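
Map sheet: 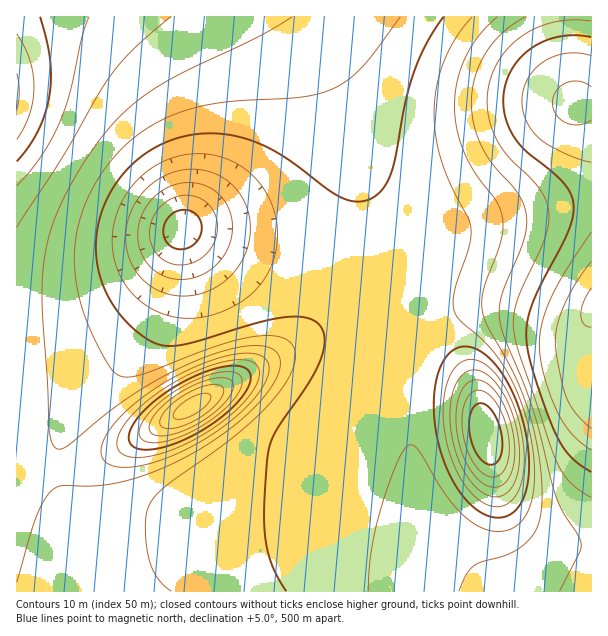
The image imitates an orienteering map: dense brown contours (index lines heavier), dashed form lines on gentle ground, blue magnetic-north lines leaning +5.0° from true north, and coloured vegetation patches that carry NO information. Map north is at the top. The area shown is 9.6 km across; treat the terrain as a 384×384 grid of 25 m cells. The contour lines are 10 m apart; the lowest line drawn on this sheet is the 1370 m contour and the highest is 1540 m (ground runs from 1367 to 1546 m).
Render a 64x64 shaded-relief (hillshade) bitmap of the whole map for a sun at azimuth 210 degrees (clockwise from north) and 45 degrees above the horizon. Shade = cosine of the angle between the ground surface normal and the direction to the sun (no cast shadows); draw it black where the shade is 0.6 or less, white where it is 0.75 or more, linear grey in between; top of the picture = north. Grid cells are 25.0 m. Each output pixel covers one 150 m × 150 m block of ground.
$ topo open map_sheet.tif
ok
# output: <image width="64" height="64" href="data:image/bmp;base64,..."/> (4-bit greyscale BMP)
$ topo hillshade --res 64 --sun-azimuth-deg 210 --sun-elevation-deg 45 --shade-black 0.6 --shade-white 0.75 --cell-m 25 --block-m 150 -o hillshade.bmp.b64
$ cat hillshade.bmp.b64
<image width="64" height="64" href="data:image/bmp;base64,Qk12CAAAAAAAAHYAAAAoAAAAQAAAAEAAAAABAAQAAAAAAAAIAAATCwAAEwsAABAAAAAAAAAAAAAAABEREQAiIiIAMzMzAERERABVVVUAZmZmAHd3dwCIiIgAmZmZAKqqqgC7u7sAzMzMAN3d3QDu7u4A////ALu7u7u7uqqqqqqqqqqqqqqqqqqqu7u7u7u7u7u7u7u7u7u7u7u6qqqqqqqqqqqqqqqqqqq7u7u7u7u7u7u7u7u7u7u7u7uqqqqqqqqqqqqqqqqqu7u7u7u7u7u7u7u7u7u7u7u7u7qqqqqqqqqqqqqqqqu7u7u7u7u7u7u7u7u7u7u7u7u7u6qqqqqqqqqqqqqru7u7u7u7u7vMy7u7u7u7u7u7u7u7uqqqqqqqqqqqu7u7u7u7u7u7zMzMu7uqqru7u7u7u7u7uqqqqqqqq7u7u7u7u7u7u7zN3cy7qqqqu7u7u7u7u7u7u7u7u7u7u7u7u7u7u7u7zN3t3Luqqqq7u7u7u7u7u7u7u7u7u7u7u7u7u7u7u7vN7u7cuqqqqru7u7u7u7u7u7u7u7u7u7u7u7u7u7u7vN7v/tyqmZmZu7u7u7u7u7u7u7u7u7u7u7u7u7u7u7u83v/+26mZmZm7u7u7zMzMu7u7u7u7u7u7u7u7u7u7u83v//7KmIiZmbu7u7vMzd3My7u7u7u7u7u7u7u7u7u7ze///bmIiImZu7u7u8zd3t3cy7u7u7u7u7u7u7u7u7vO///sqHd4iJm7u7u7zN7u/u7cy7u7u7u7u7u7u7u7vN7//9uXZmeIiLu7u7u8ze///+7cy7u7u7u7u7u7u7u83v/+yoZVZ4iIu7u7u7vM3v///+3Mu7u7u7u7u7u7u7ze//25dUVniIi7uqqqq7vN7////t3Lu7u7u7u7u7u7vN7/7KhkNFeIiLuqqqqqqqvN7//+7dy7u7u7u7u7u7u83u7bl1M0V4iIuqqqqqqqmaq83u7t3Mu7u7u7u7u7u7zd7cqGQzRniIiqqqqqqqmYiImrzN3MzLu7u7u7u7u7vM3cuXUyNGeImaqqqqqqqZiHd3iaq7u7u7u7u7u7u7u8zMuoZDI1aImaqqqqqqqqmYdlVWeJmqu7u7u7u7u7u7vMy5dTIkV4maqqqqqqqqqpmHZURFZ4mqq7u7u7u7u7u8u6hlMzRnmaqqqqqqqqqqqZh2VERVZ4mqq7u7u7u7u7u6mGQzRXiZqrqqqqqqqqqpmYdlREVWeJqqu7u7u7u7u7qXZURWiJqquqqqqqqqqqqZmIdlVVZ4iaqqu7u7u7u7qpdlVWeJmqqqqqqqqqqqqqmZmId2ZneJmqq7u7u7u7uqmHZneJmqqqqqqqqqqqqpmZmZmIh3iImaqqu7u7u7u6qYd3iJmqqqqqqqqqqqmZmZmZmZmZmZmZqqq7u7u7u6qpmIiJmqqqqqqqqqqqmZmZmZmZqpmZmaqqqru7u7u7uqqZmZmqqqqqqqqqqqmZmZmZmZqqqqqqqqqqu7u7u7u6qqmZqqqqqqqqqqqqqZmZmJmZmaqqqqqqqru7u7u7u7qqqqqqqqqqqqqqqqqZmZiIiJmZqqqqu7u7u7u7u7u7u6qqqqqqqru7qqqqqpmZiIiIiZmqqru7u7u7u7u7u7u7qqqqqqq7u7uqqqqqmZmIiIiJmaqru7u7u7u7u7u7u7u6qqqqqru7u6qqqqqZmYiIiImaqru7u7u7u7u7u7u7u7uqqqqqu7u7qqqqqqmZiIiImaqru7u7u7u7u7u7u7u7uqqqqqqru7u6qqqqqZmYiImaq7u7u7u7u7u7u7u7u7uqqqqqqqq7u7uqqqqqmZmZmaq7vMu7u7u7u7u7u7u7uqqqqqqqqqu7u7qqqqqpmZqqu8zMzMy7u7u7u7u7u7uqqqqqqqqqqqu7u6qqqqqqqrvM3dzMzMu7u7u7u7u7uqqqqqqqqqqqqru7uqqqqqq7zN3d3dzMzLu7u7u7u7u6qqqqqZmZmqqqu7u7qqqqu7zN3e3d3MzMu7u7u7u7u6qqqqmZmZmZmqq7u7u7u7u7vM3e7t3dzMy7u7u7u7u7qqqqmZmZmZmZqru7u7u7u7vM3d7u3d3MzMu7u7u7u7qqqqmZmZmZmZmqu7u7u7u7u8zd3d3d3MzMy7u7u7u7uqqqqZmZiIiZmZq7u7u7u7u8zM3d3d3czMzLu7u7u7u6qqqZmZiIiImZmru7u7u7u7zMzN3d3czMzLu7u7u7u6qqqpmZmIiIiZmau7u7u7u7u8zMzd3MzMzMu7u7u7u7qqqqmZmYiIiZmZq7u7u7u7u7zMzMzMzMzMy7u7u7u7uqqqqZmZiImZmZqrqqq7u7u7vMzMzMzMzMy7u7u7u7u6qqqpmZmZmZmZqqqqqqu7u7u7zMzMzMzMy7u7u7u7u7qqqqmZmZmZmaqqqqqqqru7u7u8zMzMzMy7u7u7u7u7uqqqqZmZmZmqqqq6qqqqu7u7u7u8zMzMy7u7u7u7u7u6qqqqmZmZqqqru7maqqqru7u7u7u7u7u7u7u7u7u7u7qqqqqqqqqqqru7uZmqqqu7u7u7u7u7u7u7u7u7u7u7u6qqqqqqqqq7u7vJmZqqq7u7u7u7u7u7u7u7u7u7u7u7qqqqqqqqu7u7zMmZmqqru7u7u7u7u7u7u7u7u7u7u7u6qqqqqru7u8zMyZmqqqu7u7u7u7u7u7u7u7u7u7u7u7u6qqu7u7vMzMzZmaqqq7u7u7u7u7u7u7u7u7u7u7u7u7u7u7u7vMzM3dmZqqqru7u7u7u7u7u7u7u7u7u7u7u7u7u7u7vMzM3d2Zqqqru7u7u7u7u7u7u7u7u7u7u7u7u7u7u7vMzM3d3Zqqqqu7u7u7u7u7u7u7u7u7u7u7u7u7u7u7vMzM3d3d"/>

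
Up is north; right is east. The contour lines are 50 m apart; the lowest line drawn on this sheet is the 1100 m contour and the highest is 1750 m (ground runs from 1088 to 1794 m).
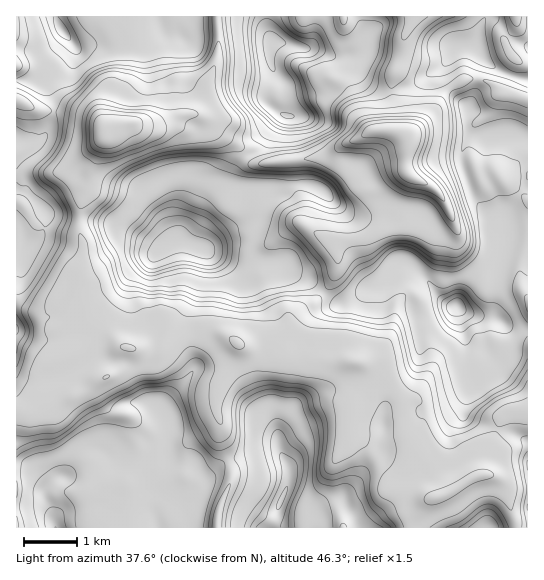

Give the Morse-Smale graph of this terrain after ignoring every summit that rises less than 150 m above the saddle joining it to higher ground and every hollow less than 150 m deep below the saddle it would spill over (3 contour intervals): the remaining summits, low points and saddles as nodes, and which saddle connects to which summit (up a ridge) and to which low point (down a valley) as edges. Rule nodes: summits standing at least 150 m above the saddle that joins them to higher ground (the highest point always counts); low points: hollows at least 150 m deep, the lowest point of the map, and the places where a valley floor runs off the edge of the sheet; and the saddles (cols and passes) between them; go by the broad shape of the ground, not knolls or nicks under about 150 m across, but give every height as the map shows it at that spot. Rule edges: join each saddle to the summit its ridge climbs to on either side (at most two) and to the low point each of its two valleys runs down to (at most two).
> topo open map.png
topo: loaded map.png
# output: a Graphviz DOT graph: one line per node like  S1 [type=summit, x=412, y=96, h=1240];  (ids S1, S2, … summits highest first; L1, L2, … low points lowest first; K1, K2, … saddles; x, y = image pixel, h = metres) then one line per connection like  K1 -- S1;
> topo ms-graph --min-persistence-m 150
graph terrain {
  S1 [type=summit, x=407, y=135, h=1794];
  S2 [type=summit, x=107, y=131, h=1791];
  L1 [type=low, x=167, y=243, h=1088];
  L2 [type=low, x=271, y=42, h=1091];
  L3 [type=low, x=457, y=306, h=1115];
  L4 [type=low, x=281, y=501, h=1143];
  L5 [type=low, x=62, y=31, h=1176];
  L6 [type=low, x=55, y=527, h=1199];
  L7 [type=low, x=486, y=527, h=1352];
  K1 [type=saddle, x=273, y=349, h=1561];
  K2 [type=saddle, x=193, y=331, h=1557];
  K3 [type=saddle, x=403, y=419, h=1556];
  K4 [type=saddle, x=497, y=429, h=1549];
  K5 [type=saddle, x=79, y=219, h=1538];
  K6 [type=saddle, x=391, y=91, h=1498];
  K7 [type=saddle, x=323, y=293, h=1441];
  K8 [type=saddle, x=245, y=158, h=1437];
  K9 [type=saddle, x=229, y=461, h=1406];
  K1 -- S2;
  K1 -- L1;
  K1 -- L4;
  K2 -- S2;
  K2 -- L1;
  K2 -- L6;
  K3 -- S2;
  K3 -- L3;
  K3 -- L4;
  K4 -- S2;
  K4 -- L3;
  K4 -- L7;
  K5 -- S2;
  K5 -- L1;
  K5 -- L5;
  K6 -- S1;
  K6 -- L2;
  K6 -- L3;
  K7 -- S1;
  K7 -- S2;
  K7 -- L1;
  K7 -- L3;
  K8 -- S1;
  K8 -- S2;
  K8 -- L1;
  K8 -- L2;
  K9 -- S2;
  K9 -- L4;
  K9 -- L6;
}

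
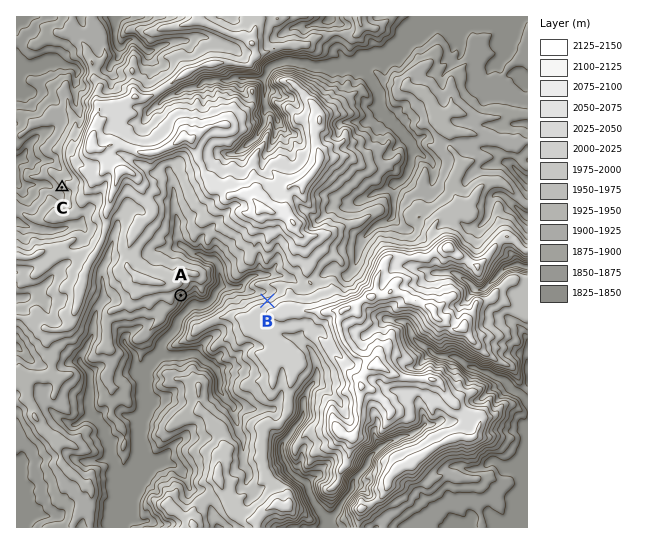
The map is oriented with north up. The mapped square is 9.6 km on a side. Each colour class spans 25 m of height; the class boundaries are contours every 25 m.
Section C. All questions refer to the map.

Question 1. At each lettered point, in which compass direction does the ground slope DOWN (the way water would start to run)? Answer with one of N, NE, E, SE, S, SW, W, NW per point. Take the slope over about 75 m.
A SE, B N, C SW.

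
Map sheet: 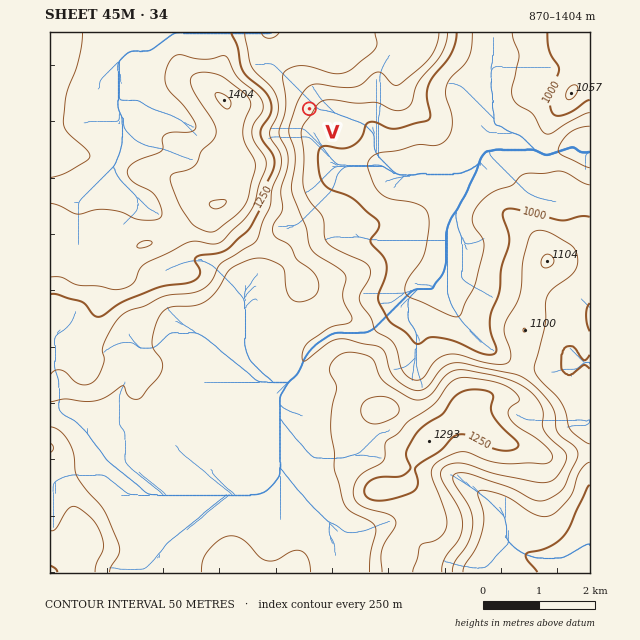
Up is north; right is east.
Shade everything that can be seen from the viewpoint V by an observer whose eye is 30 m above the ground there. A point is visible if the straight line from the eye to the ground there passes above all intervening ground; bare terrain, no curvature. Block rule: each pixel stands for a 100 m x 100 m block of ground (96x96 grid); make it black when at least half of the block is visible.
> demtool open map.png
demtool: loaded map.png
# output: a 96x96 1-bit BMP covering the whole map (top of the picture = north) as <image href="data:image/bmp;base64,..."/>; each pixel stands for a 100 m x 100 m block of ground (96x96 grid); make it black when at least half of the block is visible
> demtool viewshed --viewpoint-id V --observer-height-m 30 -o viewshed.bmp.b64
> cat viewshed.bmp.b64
<image width="96" height="96" href="data:image/bmp;base64,Qk2+BAAAAAAAAD4AAAAoAAAAYAAAAGAAAAABAAEAAAAAAIAEAAATCwAAEwsAAAIAAAAAAAAA////AAAAAAAAAAAAAAAAAAAAAAAAAAAAAAAAAAAAAAAAAAAAAAAAAAAAAAAAAAAAAAAAAAAAAAAAAAAAAAAAAAAAAAAAAAAAAAAAAAAAAAAAAAAAAAAAAAAAAAAAAAAAAAAAAAAAAAAAAAAAAAAAAAAAAAAAAAAAAAAAAAAAAAAAAAAAAAAAAAAAAAAAAAAAAAAAAAAAAAAAAAAAAAAAAAAAAAAAAAAAAAAAAAAAAAAAAAAAAAABgAAAAAAAAAAAAAAB/AAAAAAAAAAAAAAA+AAAAAAAAAAAAAAAYAAAAAAAAAAAAAAAAAAAAAAAAAAAAAAAAAAAAAAAAAAAAAAAAAAAAAAAAAAAAAAAA4AAAAAAAAAAAAAAA8AAAAAAAAAAAAAAAeAAAAAAAAAAAAAAAfgAAAAAAAAAAAAAAfwAAAAAAAAAAAAAAf4AAAAAAAAAAAAAAf8AAAAAAAAAAAAAAf/AAAAAAAAAAAAA8//gAAAAAAAAAAAA///wAAAAAAAAAAAA///8H4AAAAAAAAAAf////wAAAAAAAAAAP////gAAAAAAAAAAP////AAAAAAAAAAAAf//+AAAAAAAAAA/gP//8AAAAAAAAAAf4P//8AAAAAAAAAAf8f//8AAAAAAAAAAP////8AAAAAAAAAAD////8AAAAAAAAAAAGf//8AAAAAAAAAAAAf//8AAAAAAAAAAAAf//+AAAAAAAAAAAAf//+AAAAAAAAAAAAP//+AAAAAAAAAAAAP///AAAAAAAAAAAAH///AAAAAAAAAAAAD///AAAAAAAAAAAAA///AAAAAAAAAAAAA///AAAAAAAAAHAAA///AAAAAAAAB/4AA///gAAAAAAAB//AA///gAAAAAAAB//4A///wAAAAAAAB//+A///4AAAAAAAD//+A///4AAAAAAAP//4Yf//4AAAAAAAP//wcf//4AAAAAAAH//gcf//98AAAAAAD8/gcf///8AAAAAAB+f4e////8AAAAAAB////////8AAAAAAB////////8AAAAAAH////////8AAAAAAP////////8AAAAAAH////////8AAAAAAD////////8AAAAAAD////////gAAAAAAB////////AAAAAAAB////////AAAAAAAD//g/////AAAAAAB//+A/////AAAAAAD//4A/////AAAAAAH//wB////4AAAAAAP//wDjwAfwAAAAAAP//4HBgABwAAAAAAP//8fBgAA4AAAAAAP////BAAA4AAAAAAP////AAAAYAAAAAAA////gAAAMAAAAAAA////AAAAOAAAAAAB////AAAAHAAAAAAB////AAAADAAAAAAB////AAAADgAAAAAA///PAAAABgAAAAAAH/+HAAAAAAAAAAAAD/8HAAAAAAAAAAAAD/4DgAAAAAAAAAAAD/wDgAAAAAAAAAAAB/ABwAAAAAAAAAAAA8AAgAAAAAAAAAAAAAAAAAAAAAAAAAAAAAAAAAAAAAAAAAAAAAAAAAAAAAAAAAAAAAAAAAAAAA="/>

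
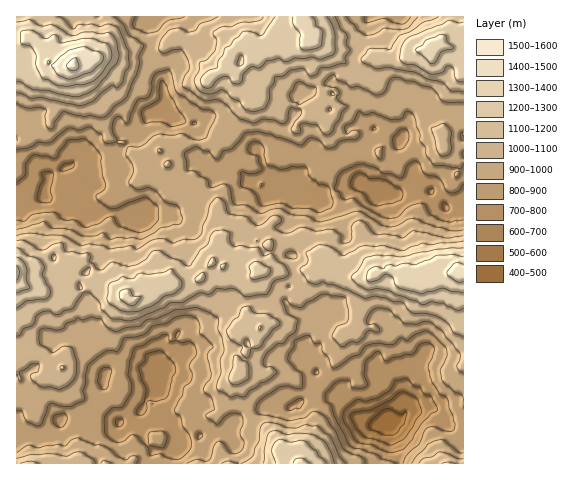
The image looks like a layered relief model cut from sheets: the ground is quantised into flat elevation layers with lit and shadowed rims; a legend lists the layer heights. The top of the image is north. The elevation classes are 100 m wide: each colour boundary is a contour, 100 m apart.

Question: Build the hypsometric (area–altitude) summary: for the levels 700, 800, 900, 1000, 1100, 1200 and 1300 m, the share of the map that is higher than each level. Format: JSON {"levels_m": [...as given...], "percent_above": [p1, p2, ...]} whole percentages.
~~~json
{"levels_m": [700, 800, 900, 1000, 1100, 1200, 1300], "percent_above": [96, 84, 64, 42, 24, 11, 4]}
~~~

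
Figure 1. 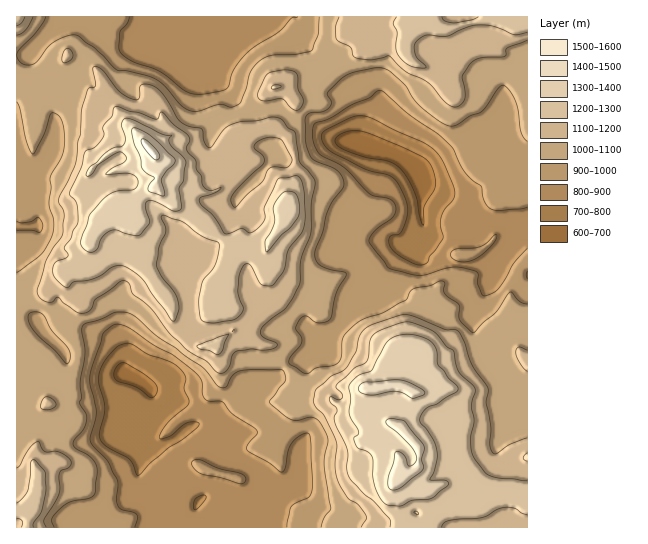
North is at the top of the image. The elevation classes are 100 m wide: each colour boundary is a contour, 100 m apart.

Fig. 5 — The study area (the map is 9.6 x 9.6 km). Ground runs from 640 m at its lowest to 1520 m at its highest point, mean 1050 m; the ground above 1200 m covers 18.8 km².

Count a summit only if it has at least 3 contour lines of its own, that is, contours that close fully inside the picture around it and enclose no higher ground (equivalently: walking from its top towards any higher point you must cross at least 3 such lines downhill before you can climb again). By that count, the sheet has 1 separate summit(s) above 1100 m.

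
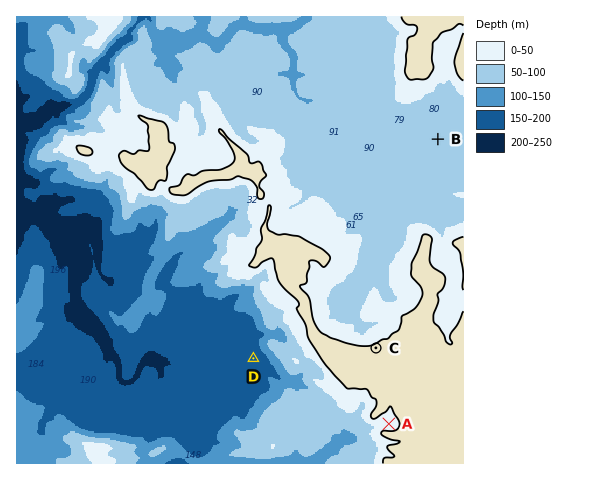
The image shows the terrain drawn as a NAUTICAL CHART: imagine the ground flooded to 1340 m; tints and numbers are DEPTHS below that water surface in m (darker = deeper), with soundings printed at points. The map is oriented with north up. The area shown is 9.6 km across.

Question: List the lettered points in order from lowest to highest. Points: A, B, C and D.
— D B A C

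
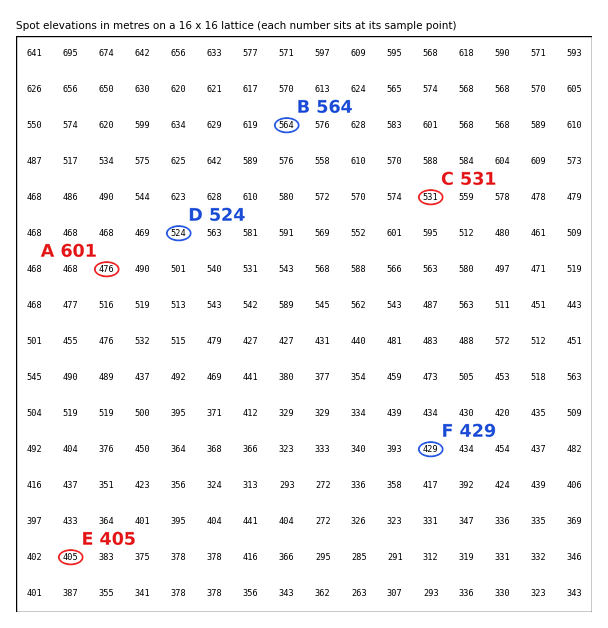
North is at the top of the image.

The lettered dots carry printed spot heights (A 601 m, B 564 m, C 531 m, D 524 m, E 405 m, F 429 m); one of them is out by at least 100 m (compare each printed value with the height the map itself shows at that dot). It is A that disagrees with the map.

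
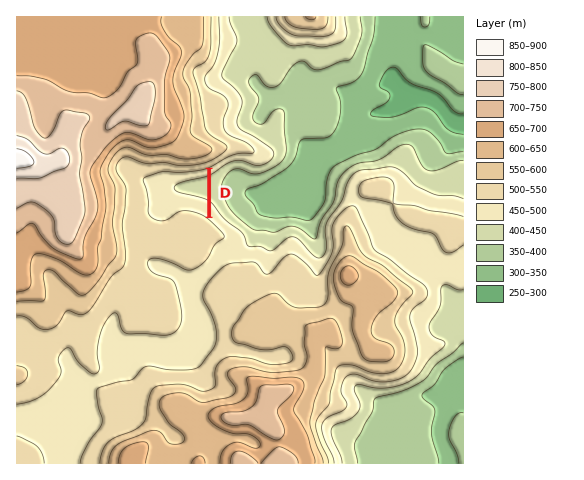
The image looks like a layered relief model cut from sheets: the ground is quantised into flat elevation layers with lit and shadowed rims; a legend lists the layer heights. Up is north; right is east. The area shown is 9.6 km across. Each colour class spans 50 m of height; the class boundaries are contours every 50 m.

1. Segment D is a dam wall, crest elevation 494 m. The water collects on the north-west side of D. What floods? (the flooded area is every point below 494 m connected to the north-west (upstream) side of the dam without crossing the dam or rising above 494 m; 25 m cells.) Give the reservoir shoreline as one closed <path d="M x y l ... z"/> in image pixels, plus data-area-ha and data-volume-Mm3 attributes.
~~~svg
<path d="M207 169l-5 2-16 1-1 2-21-2-14 6-2 2 0 5 3 11 0 15 2 3 4 4 4 1 7-2 6-6 5-3 14 0 11 5 3 3 0-47z" data-area-ha="104" data-volume-Mm3="27.56"/>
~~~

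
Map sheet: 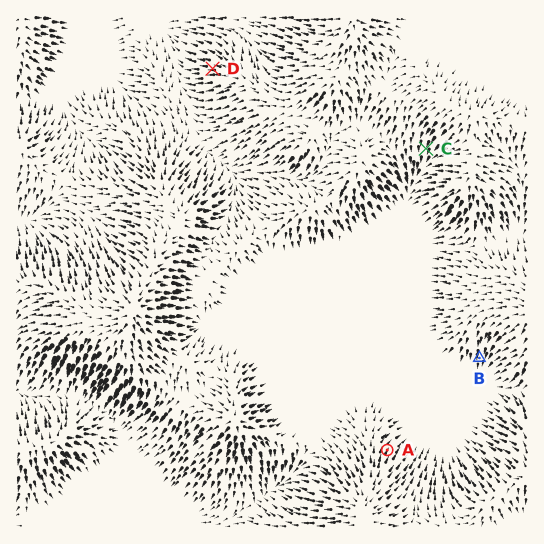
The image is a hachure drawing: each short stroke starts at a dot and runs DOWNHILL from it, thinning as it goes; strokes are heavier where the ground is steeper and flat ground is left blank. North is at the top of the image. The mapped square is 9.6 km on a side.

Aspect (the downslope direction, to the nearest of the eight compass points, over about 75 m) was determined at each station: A NE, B S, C S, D W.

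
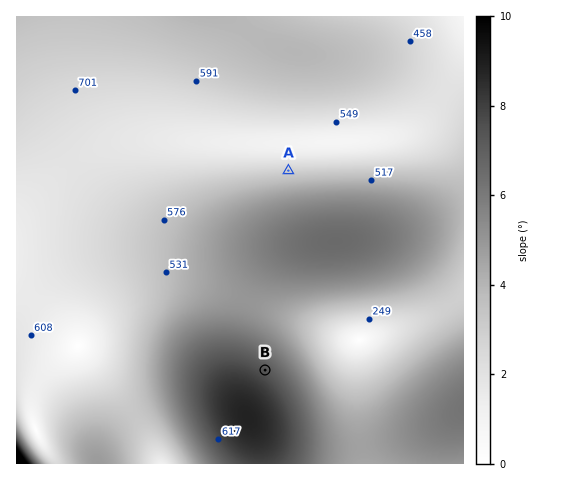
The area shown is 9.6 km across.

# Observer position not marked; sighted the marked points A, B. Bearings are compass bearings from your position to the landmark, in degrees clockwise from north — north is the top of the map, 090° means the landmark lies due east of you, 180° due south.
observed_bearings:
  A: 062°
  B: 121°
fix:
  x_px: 100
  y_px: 271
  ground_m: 600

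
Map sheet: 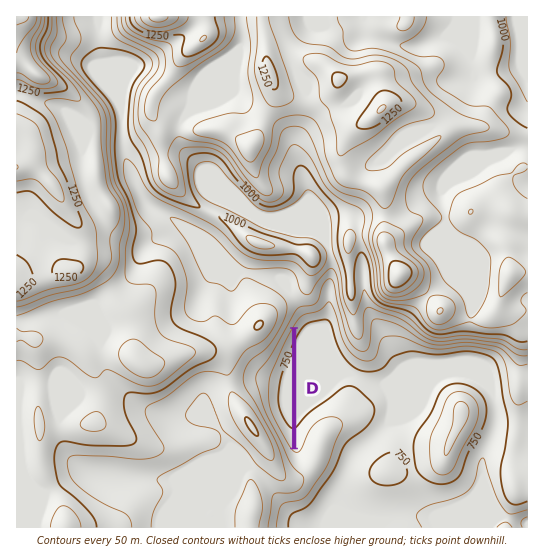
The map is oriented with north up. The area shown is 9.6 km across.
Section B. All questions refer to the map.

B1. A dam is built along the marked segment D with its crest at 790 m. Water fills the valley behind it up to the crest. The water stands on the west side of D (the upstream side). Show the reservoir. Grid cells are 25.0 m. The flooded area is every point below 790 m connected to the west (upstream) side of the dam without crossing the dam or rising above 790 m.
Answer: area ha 55.6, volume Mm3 18.52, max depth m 49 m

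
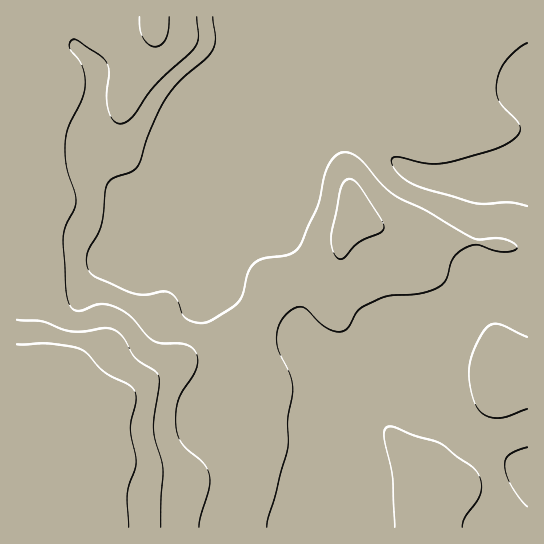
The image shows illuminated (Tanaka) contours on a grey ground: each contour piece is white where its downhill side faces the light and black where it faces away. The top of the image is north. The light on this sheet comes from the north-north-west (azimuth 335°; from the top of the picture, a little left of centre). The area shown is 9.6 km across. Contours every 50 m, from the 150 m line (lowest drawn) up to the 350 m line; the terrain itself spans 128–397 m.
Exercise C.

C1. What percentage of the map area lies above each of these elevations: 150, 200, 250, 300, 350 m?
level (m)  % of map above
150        97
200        49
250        24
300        11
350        8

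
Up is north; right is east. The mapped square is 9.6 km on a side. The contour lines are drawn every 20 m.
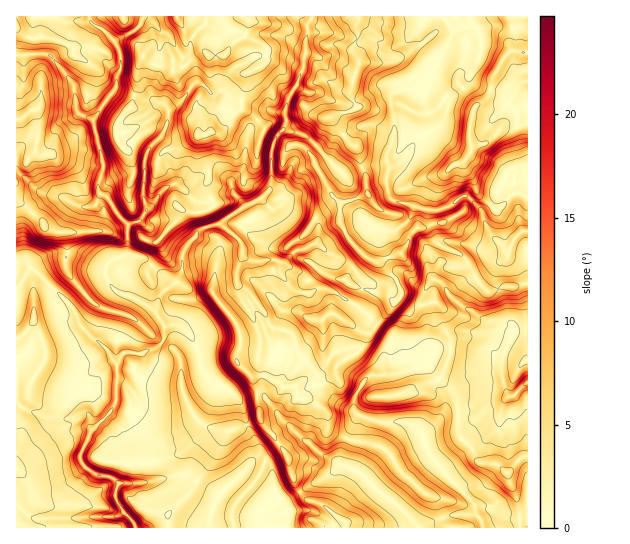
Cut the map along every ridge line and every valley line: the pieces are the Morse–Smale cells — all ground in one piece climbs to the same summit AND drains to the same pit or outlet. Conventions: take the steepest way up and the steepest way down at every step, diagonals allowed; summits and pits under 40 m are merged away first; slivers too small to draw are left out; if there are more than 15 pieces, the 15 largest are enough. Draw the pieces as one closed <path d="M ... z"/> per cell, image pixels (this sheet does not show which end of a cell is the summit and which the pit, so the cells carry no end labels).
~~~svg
<path d="M311 16l-168 0-2 7-8 9-18 10 4 7 2 13-5 17 0 8-23 32 10 40-4 32 9 7 9 16 11 11-1 28-9 6-7 1-6 9-24-14-12-3-19 1-11 6-9 9-3-4-11-1 1 25 13-19 5 2 33 31 7 9 5 14 29 28 8 12-1 37-9 15-16 14-10 20-1 8 3 6 8 7 20 5 8 6-3 6 0 10 7 12 10 11 2 6 210-1-2-7-8-4-12-11-16-5-10-11-12-36-25-34-3-30-6-12 15-1 17 11 11 0 7-4 8 2 10 0 17-12 0-7 3-3 21-13 4-7 1-9 5-1 6-7-6-10-15-11 4-4 4-12 0-8-7-10-9-8-12-6-20-14 4-5 0-13-3-4-33-14-12 2-10-11 10-11 1-38 5-14 8-9 2-23 10-18 7-19 1-25 3-7-1-8z"/><path d="M443 16l-131 1-5 9 1 8-3 7-1 25-7 19-10 18-2 23-8 9-5 14-1 38-10 11 10 11 12-2 33 14 3 4 0 13-4 5 20 14 12 6 9 8 7 10 0 8-4 12-4 4 12 8 10 12 24-30-5-16-19-17 24-9 10-19 6-6 8 0 6-4 12-1 14-7 8-7 6-10-4-3-4 0-14 11-18 4-37-10-5-4-2-10 1-17 13-7 6-6 8-15 14-11 0-12-6-28-4-4 14-17 20-39z"/><path d="M437 303l-8 0-6 3 4 11 0 24 6 9-2 11-8 6-25 6 1-14-7-13 0-9-15-12-7 8-5 1-1 9-4 7-21 13-3 3 0 7-17 12-10 0-8-2-7 4-11 0-17-11-15 1 6 12 3 30 25 34 12 36 10 11 16 5 12 11 8 4 3 8 137-1-2-6-5-7-1-9-26-26-18-22-7-15 0-8 17-15 5-3 11-1-1-17-15-17 0-6 10-22 0-12-10-16 0-15z"/><path d="M33 269l-5 2-5 11-7 7 0 238 118 1-1-6-10-11-7-12 0-10 3-6-8-6-20-5-8-7-3-6 1-8 10-20 16-14 9-15 1-37-8-12-29-28-5-14-7-9z"/><path d="M527 16l-57 0 0 9-11 3-7 5-19 37-14 17 4 4 6 28 0 12-14 11-8 15-6 6-13 7-1 17 2 10 5 4 11 2 18 6 15 2 13-6 12-9 7 3 7-8 14 14 5-6 1-8 10-18 7-6 14-2z"/><path d="M42 53l-26 2 0 207 11 2 3 4 9-9 11-6 19-1 12 3 24 14 6-9 7-1 9-6 1-28-11-11-9-16-9-7 4-32-10-38-16-10-5-29-21-26z"/><path d="M475 277l-8 4-7 8-5 12-7-7-3-7-8-7-4 0-5 5-7 13 2 7 6-2 8 0 3 3 0 15 11 20 0 12-10 22 0 6 15 17 1 17 13 2 5 0 11-6 13-4 8-10 7-1 14-14 0-97-26 2-13 5z"/><path d="M89 16l-72 0-1 38 7 2 19-3 9 3 22 29 4 26 16 9 23-33 0-8 5-17-5-19-11-12-12-6-4-4z"/><path d="M457 416l-11 0-5 3-17 15 0 8 4 11 21 26 26 26 1 9 5 7 2 7 44 0 1-71-6 0-13 15-6-1-6-7-19-3-6-12-13-15 0-15z"/><path d="M423 228l-6 0-6 6-10 19-24 9 19 17 5 12-1 7 10 7 9 2 4-2-2-7 4-9 8-9 6 1 16 20 5-12 16-12-9-16-8-8-21-9z"/><path d="M527 383l-13 13-7 1-10 11-11 3-11 6-18 0 2 17 13 15 6 12 19 3 6 7 6 1 13-15 6-2z"/><path d="M521 193l-10 2-14 16-6-6-8 8 0 5 6 15 19 20 0 4-3 3-8 3-21 15 13 14 13-5 15 0 11-4 0-85z"/><path d="M471 200l-14 16-14 7-12 1-7 5 14 15 21 9 8 8 10 16 20-14 8-3 3-3 0-4-19-20-8-23z"/><path d="M401 299l-24 24 1 4 14 10 0 9 7 13-1 14 28-8 7-10 0-5-6-9 0-24-3-10-2-2-9 2z"/><path d="M527 165l-13 2-7 6-15 32 3 6 7-4 12-14 7 0 7 4z"/>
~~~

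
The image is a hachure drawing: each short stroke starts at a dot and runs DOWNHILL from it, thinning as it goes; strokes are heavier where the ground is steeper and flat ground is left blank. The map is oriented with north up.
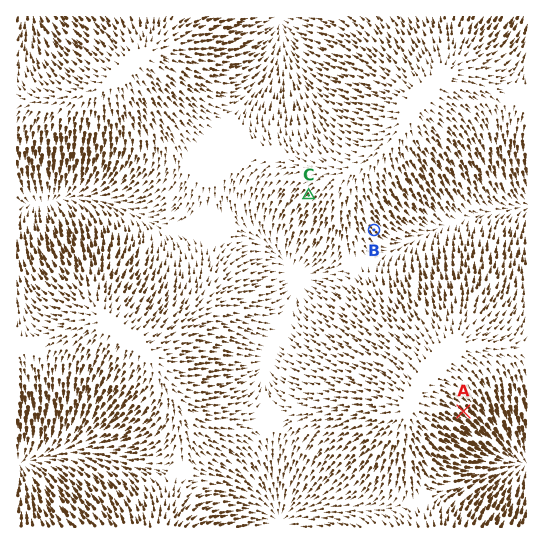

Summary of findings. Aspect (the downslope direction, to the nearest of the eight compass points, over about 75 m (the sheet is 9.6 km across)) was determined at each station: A SE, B SE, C SW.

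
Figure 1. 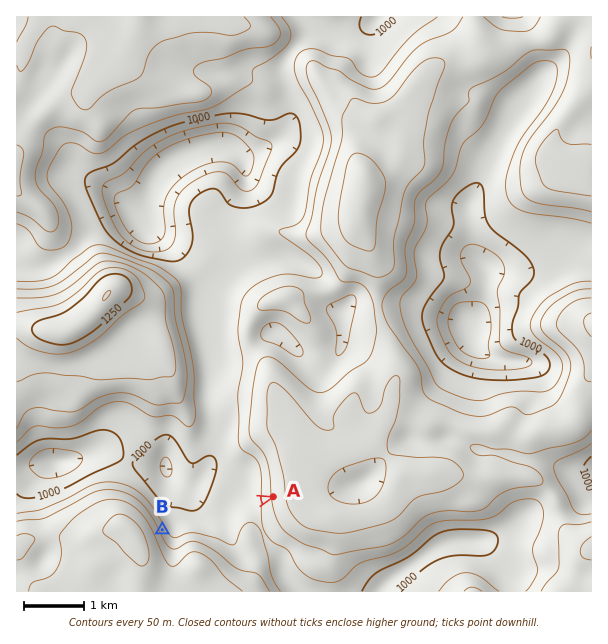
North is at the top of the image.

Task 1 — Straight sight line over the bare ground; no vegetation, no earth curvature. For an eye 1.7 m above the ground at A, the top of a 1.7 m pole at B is in view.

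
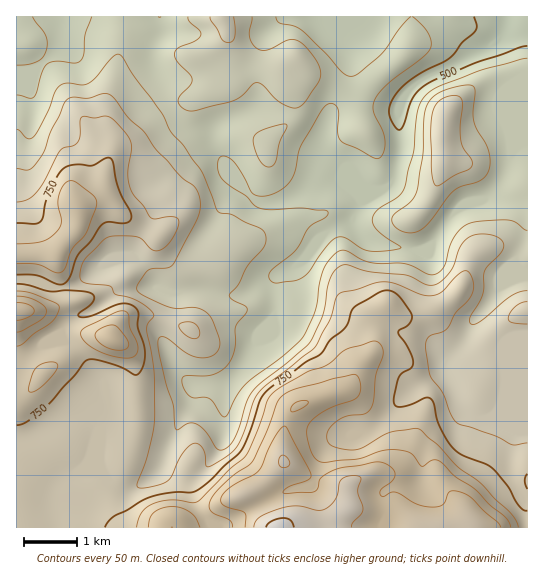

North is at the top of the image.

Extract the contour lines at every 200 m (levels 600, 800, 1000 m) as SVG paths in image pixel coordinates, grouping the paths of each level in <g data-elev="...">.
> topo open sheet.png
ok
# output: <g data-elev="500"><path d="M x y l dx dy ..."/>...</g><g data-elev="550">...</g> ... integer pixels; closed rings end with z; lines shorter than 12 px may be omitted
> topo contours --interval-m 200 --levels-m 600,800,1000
<g data-elev="600"><path d="M407 233l8-1 8-3 8-9 22-29 8-4 19-6 5-4 3-6 2-9-1-11-3-8-10-14-3-10 2-28-2-5-11 0-19 5-10 6-6 8-3 13-1 37-6 36-5 10-18 13-2 5 4 8z"/><path d="M527 230l-12-8-8-2-28 1-12 3-8 6-6 9-10 29-5 5-5 2-6-1-21-10-35-1-9-3-16-9-8 1-9 9-6 9-4 15-4 25-12 27-19 18-38 29-10 13-9 18-4 2-13-18-5-2-11 1-5-3-6-8-1-8 1-2 3-1 20 0 9-2 10-6 5-7 5-14 1-21 11-16-2-4-12-6-4-5 9-10 10-20 16-19 2-8-2-7-31-16-12-2-3-2-17-41-18-25-12-12-9-20-43-59-6 3-16 20-8 6-7 2-16-2-7 3-4 7-6 16-8 17-8 12-6 0-10-9"/><path d="M265 166l6 1 4-5 5-20 7-15-1-3-7 1-16 5-6 3-3 4-1 6 4 11 4 8z"/><path d="M188 17l2 5 9 8 2 4-4 6-18 7-4 6 2 8 13 13 2 5-1 6-12 13 0 5 3 4 5 4 6 0 38-10 10-4 12-13 4-1 6 3 12 12 7 6 11 4 6-1 7-6 13-20 2-8-3-10-12-16-11-7-8 0-20 10-5 0-5-2-5-5-2-6 2-20"/></g><g data-elev="800"><path d="M518 527l-2-6-5-7-17-16-12-13-24-18-20-22-19-16-5-1-24 4-27 15-8 3-16-2-10-5-2-5 0-5 7-10 12-7 20-3 6-7 4-31 7-22-2-8-7-4-28 8-19 16-20 7-32 19-8 10-10 30-9 20-4 7-15 12-31 31-5 2-23-3-17 4-6 3-5 6-5 14"/><path d="M29 391l2 1 4-1 11-8 10-13 2-4-1-3-10-1-10 5-5 10z"/><path d="M124 358l10-2 3-2 1-5-1-7-7-15-1-12-3-3-4-1-7 1-33 18-1 4 1 4 9 9 15 7z"/><path d="M17 346l5-2 12-10 18-12 5-7 2-8-3-4-21-9-18-3"/><path d="M17 264l20 0 18 8 8-1 3-5 6-17 11-12 4-6 9-24 1-5-2-4-19-16-5-1-4 1-5 5-4 11 0 8 3 15-3 9-7 7-8 4-26 3"/></g><g data-elev="1000"><path d="M294 527l-3-6-8-3-12 3-5 6"/></g>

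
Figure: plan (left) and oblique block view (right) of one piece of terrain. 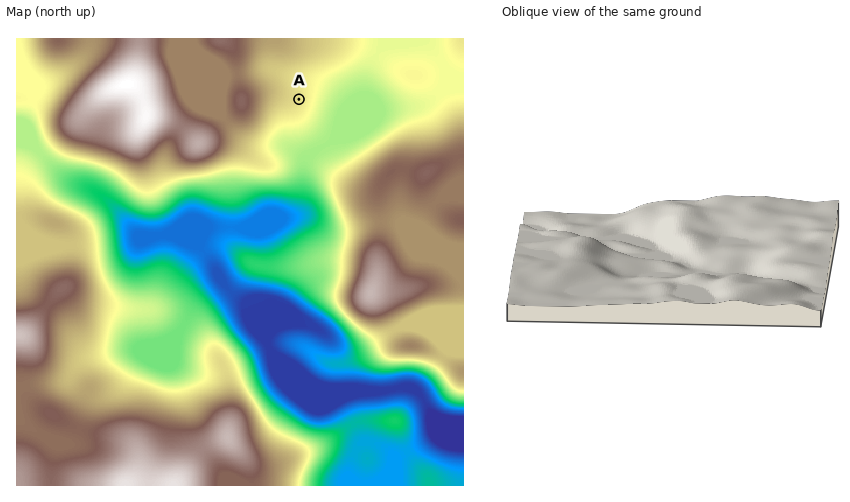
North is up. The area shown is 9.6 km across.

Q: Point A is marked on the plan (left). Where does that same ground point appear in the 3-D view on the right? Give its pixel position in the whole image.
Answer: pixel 625 292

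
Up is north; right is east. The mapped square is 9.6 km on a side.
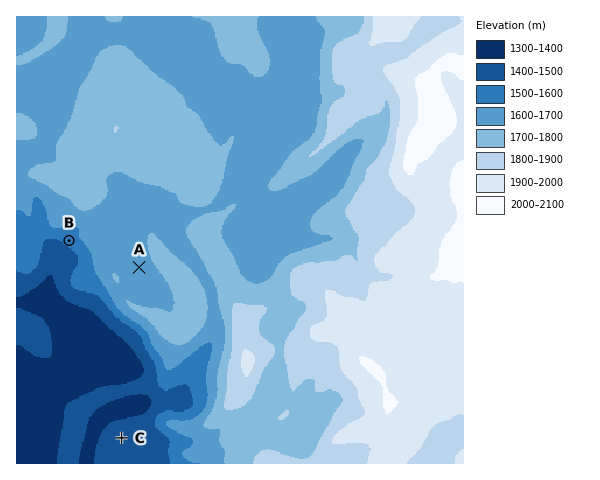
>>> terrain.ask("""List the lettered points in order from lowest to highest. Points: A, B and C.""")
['C', 'B', 'A']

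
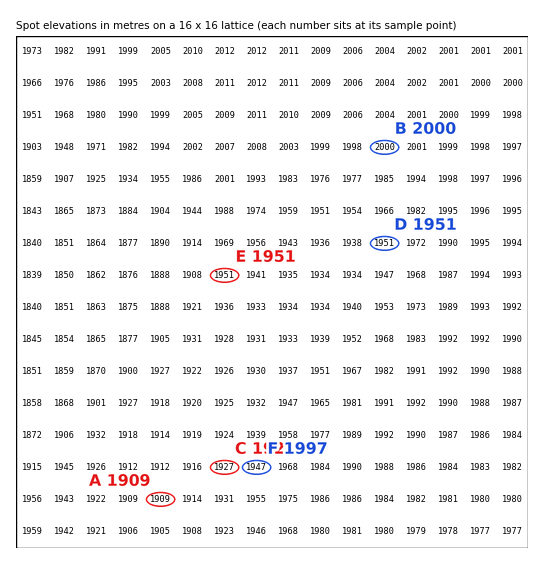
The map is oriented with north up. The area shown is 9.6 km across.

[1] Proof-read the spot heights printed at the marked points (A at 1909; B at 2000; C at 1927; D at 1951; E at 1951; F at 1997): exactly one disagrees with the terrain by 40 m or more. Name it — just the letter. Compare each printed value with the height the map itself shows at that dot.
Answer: F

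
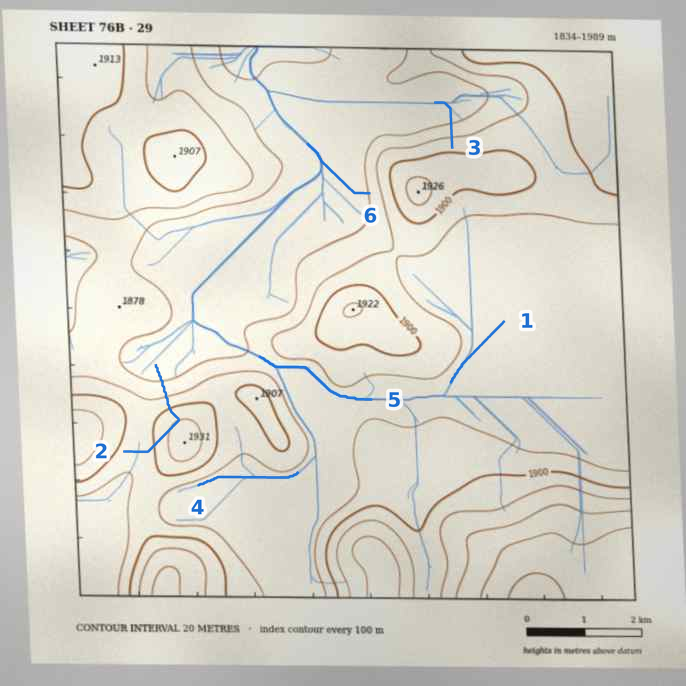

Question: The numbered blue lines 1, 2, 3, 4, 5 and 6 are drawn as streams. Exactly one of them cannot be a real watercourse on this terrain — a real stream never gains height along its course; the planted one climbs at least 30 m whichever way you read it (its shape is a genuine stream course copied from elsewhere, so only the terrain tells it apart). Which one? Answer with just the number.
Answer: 2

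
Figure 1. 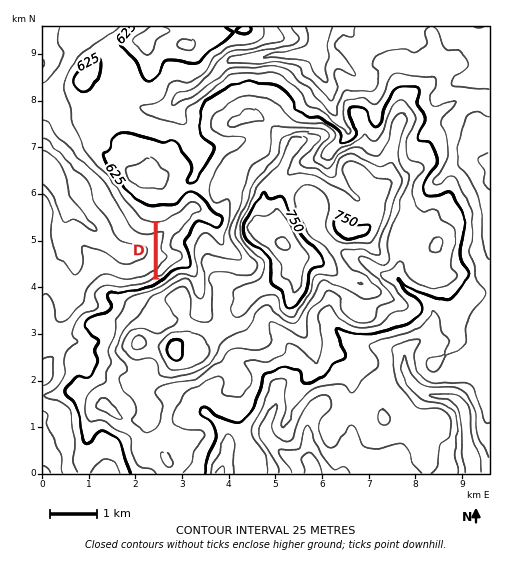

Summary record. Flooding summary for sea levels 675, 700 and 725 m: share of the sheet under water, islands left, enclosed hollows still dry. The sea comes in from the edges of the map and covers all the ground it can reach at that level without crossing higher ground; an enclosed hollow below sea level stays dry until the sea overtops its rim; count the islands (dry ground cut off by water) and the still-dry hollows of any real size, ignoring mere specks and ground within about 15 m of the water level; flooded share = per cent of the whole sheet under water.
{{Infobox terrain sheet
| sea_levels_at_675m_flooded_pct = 80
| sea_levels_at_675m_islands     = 1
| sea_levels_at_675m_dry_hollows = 0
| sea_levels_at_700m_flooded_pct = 87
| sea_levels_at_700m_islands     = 1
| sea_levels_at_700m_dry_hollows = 0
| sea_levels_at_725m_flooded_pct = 93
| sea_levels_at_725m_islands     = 2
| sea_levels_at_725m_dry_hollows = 0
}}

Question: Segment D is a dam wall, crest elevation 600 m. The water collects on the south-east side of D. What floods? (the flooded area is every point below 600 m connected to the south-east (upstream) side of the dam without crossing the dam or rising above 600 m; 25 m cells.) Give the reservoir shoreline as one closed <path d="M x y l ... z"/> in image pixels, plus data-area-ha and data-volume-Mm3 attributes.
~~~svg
<path d="M195 202l-7 1-14 12-16 8 0 54 12-11 12-7 0-4-12-10 0-4 3-4 10-10 6-9 5-5 5-1 3-3-7-7z" data-area-ha="59" data-volume-Mm3="8.31"/>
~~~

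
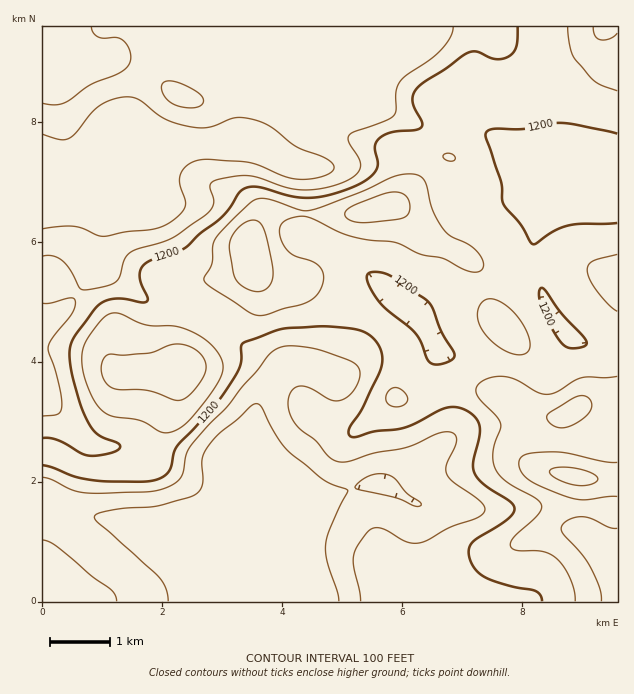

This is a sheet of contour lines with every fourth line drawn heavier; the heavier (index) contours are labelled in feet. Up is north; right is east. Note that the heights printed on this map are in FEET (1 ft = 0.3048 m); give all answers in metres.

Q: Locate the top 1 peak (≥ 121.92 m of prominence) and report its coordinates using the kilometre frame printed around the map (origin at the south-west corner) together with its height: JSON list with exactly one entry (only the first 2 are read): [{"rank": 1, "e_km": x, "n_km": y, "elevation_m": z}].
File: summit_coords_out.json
[{"rank": 1, "e_km": 8.89, "n_km": 2.09, "elevation_m": 466}]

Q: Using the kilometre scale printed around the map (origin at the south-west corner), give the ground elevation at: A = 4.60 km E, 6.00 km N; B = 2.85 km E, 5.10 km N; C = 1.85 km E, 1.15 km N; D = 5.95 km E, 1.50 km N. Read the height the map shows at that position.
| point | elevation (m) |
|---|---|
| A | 380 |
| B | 390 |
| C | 295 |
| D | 315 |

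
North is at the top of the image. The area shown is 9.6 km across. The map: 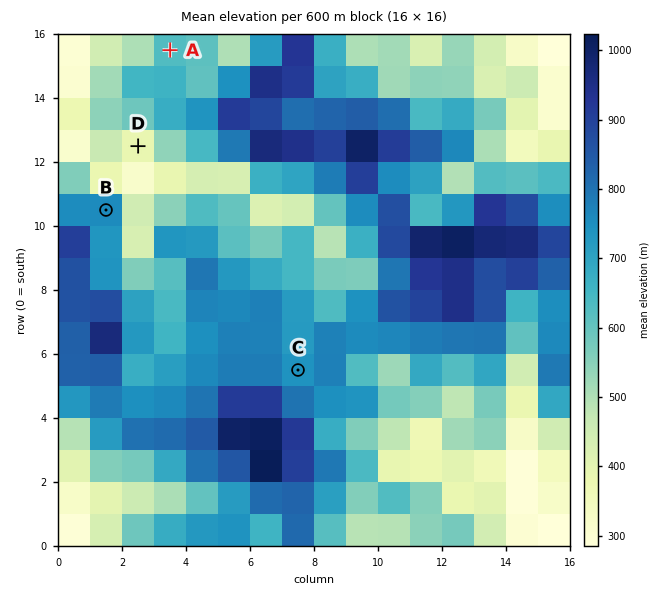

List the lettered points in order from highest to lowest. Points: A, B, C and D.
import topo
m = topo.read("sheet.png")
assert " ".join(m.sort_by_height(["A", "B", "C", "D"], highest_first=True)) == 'B C A D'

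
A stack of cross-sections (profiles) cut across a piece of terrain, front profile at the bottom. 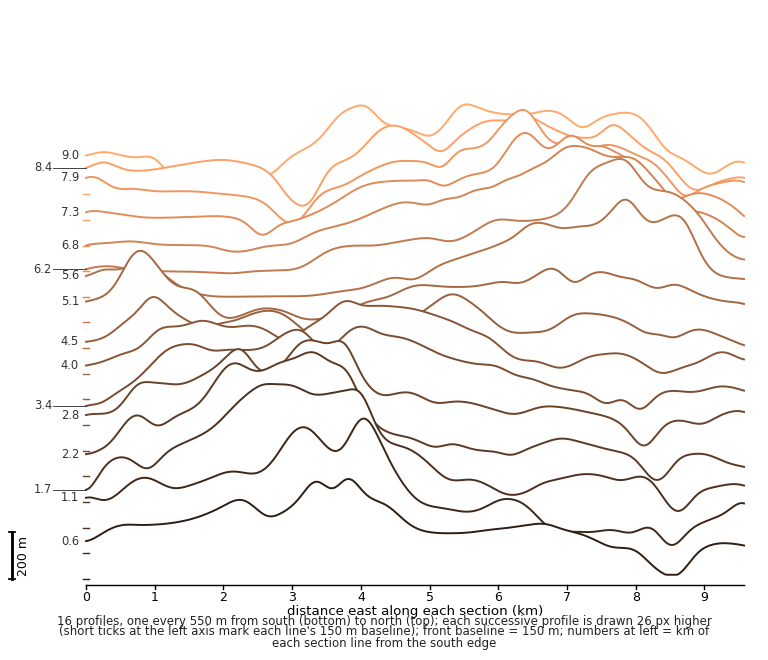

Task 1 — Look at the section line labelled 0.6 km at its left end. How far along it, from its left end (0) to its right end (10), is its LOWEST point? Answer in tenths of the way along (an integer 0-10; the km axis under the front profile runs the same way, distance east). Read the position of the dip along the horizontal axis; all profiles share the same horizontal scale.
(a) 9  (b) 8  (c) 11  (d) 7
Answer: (a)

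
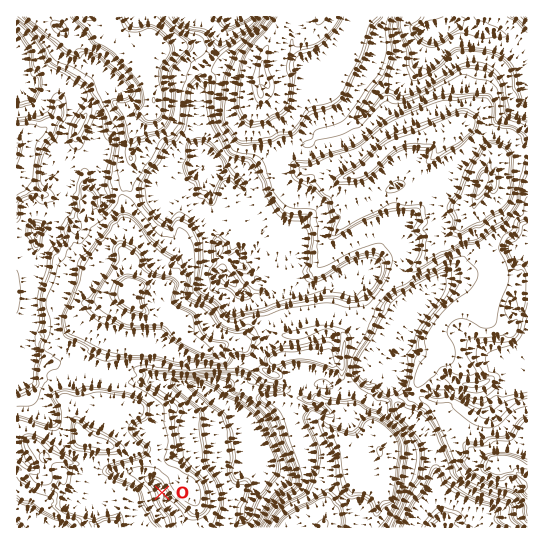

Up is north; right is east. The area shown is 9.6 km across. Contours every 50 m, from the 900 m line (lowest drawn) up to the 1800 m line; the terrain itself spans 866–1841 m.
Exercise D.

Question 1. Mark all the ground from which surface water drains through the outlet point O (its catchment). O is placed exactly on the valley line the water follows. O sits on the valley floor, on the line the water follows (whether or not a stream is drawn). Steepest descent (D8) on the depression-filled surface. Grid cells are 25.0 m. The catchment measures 2.886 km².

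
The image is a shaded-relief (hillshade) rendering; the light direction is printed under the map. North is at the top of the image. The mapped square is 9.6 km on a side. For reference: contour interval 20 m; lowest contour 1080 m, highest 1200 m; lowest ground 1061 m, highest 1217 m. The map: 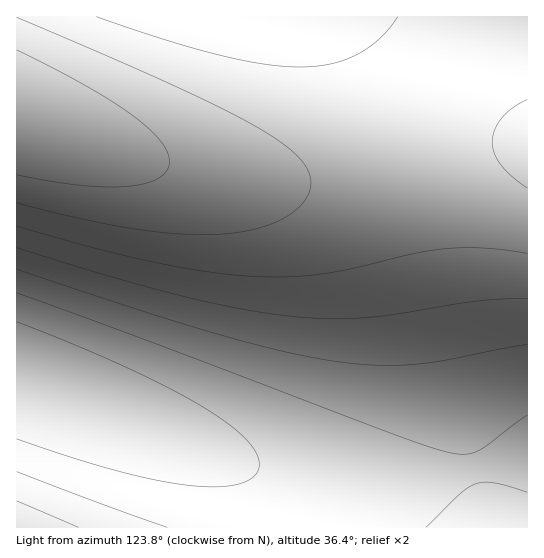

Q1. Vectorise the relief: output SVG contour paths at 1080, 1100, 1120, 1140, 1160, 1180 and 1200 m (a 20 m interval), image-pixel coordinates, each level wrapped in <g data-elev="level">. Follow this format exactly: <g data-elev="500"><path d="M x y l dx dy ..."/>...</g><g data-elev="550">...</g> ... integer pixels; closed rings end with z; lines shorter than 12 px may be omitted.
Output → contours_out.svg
<g data-elev="1080"><path d="M17 50l67 35 48 30 17 14 11 12 7 10 2 11-3 9-7 7-13 5-19 3-21 1-27-2-62-10"/></g><g data-elev="1100"><path d="M527 188l-15-11-11-12-6-11-3-12 3-12 7-12 11-11 14-7"/><path d="M17 17l152 66 84 42 26 16 18 14 11 15 3 13-2 10-5 9-8 8-12 8-27 11-36 5-40 0-47-5-55-11-62-15"/></g><g data-elev="1120"><path d="M527 253l-42-5-38 0-32 5-61 15-29 6-35 3-36-1-47-4-54-10-62-15-74-21"/><path d="M96 17l69 23 54 15 44 9 36 3 31-3 27-9 12-8 11-9 18-21"/></g><g data-elev="1140"><path d="M527 299l-50 2-80 13-32 4-35 1-37-3-52-7-60-13-72-20-92-28"/></g><g data-elev="1160"><path d="M17 501l61 26"/><path d="M527 344l-82 16-31 4-39 1-41-4-53-10-64-17-80-25-120-40"/></g><g data-elev="1180"><path d="M426 527l33-33 16-10 8-2 11 1 33 9"/><path d="M17 472l150 55"/><path d="M527 415l-49 36-13 3-18-2-52-17-237-90-141-52"/></g><g data-elev="1200"><path d="M17 439l97 31 40 10 35 5 29 2 21-3 15-7 4-6 1-5 0-7-3-6-11-15-19-16-27-17-34-19-45-21-103-43"/></g>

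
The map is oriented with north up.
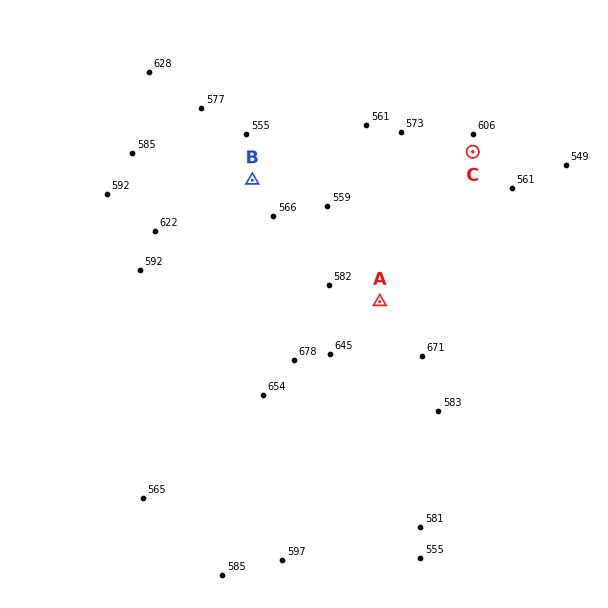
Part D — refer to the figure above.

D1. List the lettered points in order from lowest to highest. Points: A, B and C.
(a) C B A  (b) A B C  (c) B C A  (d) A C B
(c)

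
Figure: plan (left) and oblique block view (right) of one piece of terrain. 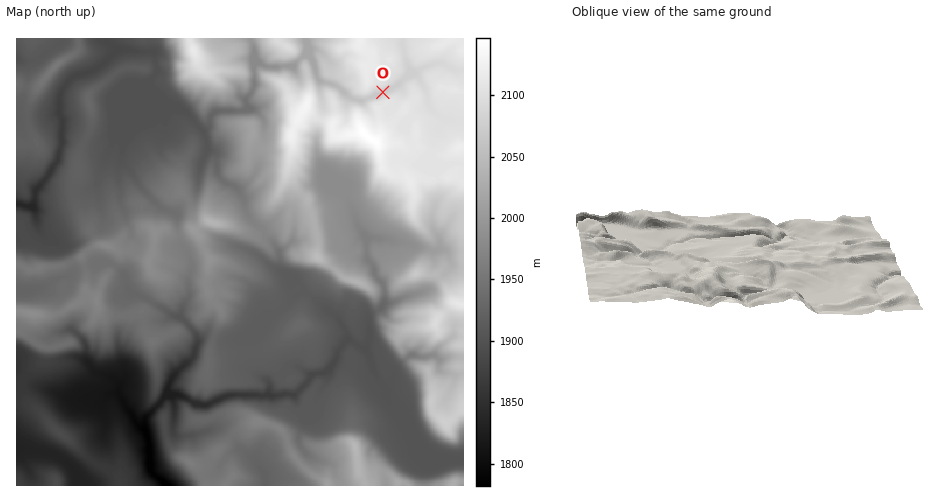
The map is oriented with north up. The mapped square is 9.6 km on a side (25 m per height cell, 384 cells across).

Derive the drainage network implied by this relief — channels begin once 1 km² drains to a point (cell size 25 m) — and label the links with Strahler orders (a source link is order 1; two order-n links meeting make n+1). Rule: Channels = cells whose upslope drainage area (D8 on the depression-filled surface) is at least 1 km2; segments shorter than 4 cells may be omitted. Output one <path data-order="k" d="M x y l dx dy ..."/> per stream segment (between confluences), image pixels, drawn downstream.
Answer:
<path data-order="1" d="M257 462l8 14 0 9"/><path data-order="1" d="M299 442l0-7 5-8 0-5 8-10 3-7 0-4 12-21 0-9-1 0"/><path data-order="1" d="M414 441l-3-9-5-7 0-3-4-3-11-12-5-10 0-4-2-7"/><path data-order="3" d="M147 432l1 9 3 5 1 25 5 6 7 5 0 3"/><path data-order="1" d="M173 432l0-10 1-1 0-20-1-3-8-1"/><path data-order="1" d="M90 399l6 4 7 0 8-10 7 0 1 1"/><path data-order="3" d="M165 397l-20 21 0 9 2 5"/><path data-order="2" d="M119 394l4 7 1 0 1 5 7 8 4 8 5 6 3 0 3 4"/><path data-order="2" d="M119 386l0 8"/><path data-order="2" d="M384 386l-5-4-2-6-3-5-6-19-6-5"/><path data-order="1" d="M124 380l-5 6"/><path data-order="3" d="M326 371l-5 2-7 0-5 5-2 5-12 11-15 0-1 2-47-2-1 2-4 0-19 9-13 0-5-5-9-4-15 0"/><path data-order="1" d="M434 355l-7 1-1 1-7 0-1-1-8 0-3 1-12 13 0 3-3 7-4 7-4-1"/><path data-order="3" d="M362 347l-5-2-7-5-6 3"/><path data-order="3" d="M344 343l-5 7-2 6-3 7-8 8"/><path data-order="1" d="M76 333l9 10 0 4 2 1 0 13 3 3 2 6 4 3 6 0 10 5 7 7 0 1"/><path data-order="2" d="M183 320l13 14 1 3 0 7-2 5-1 7-21 20-5 9 0 8-2 3"/><path data-order="1" d="M266 314l7 0 10-5 11-13 5-2 3-1 6 1"/><path data-order="2" d="M308 294l11 9 11 9 11 10 6 11 0 5-3 3 0 2"/><path data-order="1" d="M36 289l-3 0-6 3-2-1-8 0 0-2"/><path data-order="1" d="M189 289l0 7-4 6-4 10 0 4 2 4"/><path data-order="1" d="M129 288l8 8 13 4 3 3 12 6 4 5 5 2 4 0 2 3 3 1"/><path data-order="2" d="M281 271l3 0 13 13 3 0 4 3 0 4 4 3"/><path data-order="1" d="M263 259l9 8 9 4"/><path data-order="1" d="M279 254l0 14 2 3"/><path data-order="2" d="M367 240l0 17 9 14 0 6 8 9 1 14-4 8-3 2-6 3-3 3 0 25-2 6-5 0"/><path data-order="1" d="M439 238l0 11-2 2-5 0-4-2-11-2-11-4-10 0-7-4-20-1-2 2"/><path data-order="1" d="M39 230l-1-8-2-1-1-12-3 0-4-2-2 0"/><path data-order="3" d="M26 207l-5-3-4 0"/><path data-order="1" d="M242 196l-3-5-5-5-10-4-6-6-1-2 0-9-1-2 0-9-3-3-5 0-1-11-5-10"/><path data-order="2" d="M344 195l3 2 7 14 2 7 0 4 4 7 3 3 0 3 4 3 0 2"/><path data-order="1" d="M343 188l0 5 1 2"/><path data-order="1" d="M138 183l-7-11-9-10 0-6"/><path data-order="1" d="M98 177l5-14 2-3 0-2 6-10 1-9 40-40"/><path data-order="2" d="M122 156l1-9 2-2 1-4 26-27 0-15"/><path data-order="1" d="M431 152l2-5 0-6 5-7 0-4 7-7 0-4-10-6-5-6-3-5 0-9-4-9-3-2 0-3-4-4-9 0"/><path data-order="2" d="M202 130l-14-16 0-1-1 0-9-9-4 0-7-4-15-14"/><path data-order="2" d="M242 111l-25 0-7 6-1 2 0 6-5 5-2 0"/><path data-order="1" d="M251 110l-1 1-8 0"/><path data-order="2" d="M152 99l0-13"/><path data-order="3" d="M152 86l0-5 5-10-2-15-1-3-2-2-33-1-3 1-12 12-9 7-22 7-7 7-6 12 0 18 2 4 0 27-3 8 0 6-7 9 0 2-5 7-9 11-3 5-1 11-7 1-1 2"/><path data-order="2" d="M407 75l-8 8 0 1-2 0-4 4-11 5-7 2-7 4-10 1-7-2-15-13-7-2-3 0-1-1-4 0-5-6 0-7-1-4-8-8-6 0-9 10-26 0-3-3-6 0-2 3"/><path data-order="2" d="M255 67l0 18-3 6-7 9 1 2 0 4-4 5"/>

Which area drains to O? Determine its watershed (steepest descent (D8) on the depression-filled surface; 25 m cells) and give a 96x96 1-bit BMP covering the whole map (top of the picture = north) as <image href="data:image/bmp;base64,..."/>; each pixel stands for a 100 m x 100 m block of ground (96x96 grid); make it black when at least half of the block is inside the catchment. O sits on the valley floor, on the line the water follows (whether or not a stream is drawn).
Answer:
<image width="96" height="96" href="data:image/bmp;base64,Qk2+BAAAAAAAAD4AAAAoAAAAYAAAAGAAAAABAAEAAAAAAIAEAAATCwAAEwsAAAIAAAAAAAAA////AAAAAAAAAAAAAAAAAAAAAAAAAAAAAAAAAAAAAAAAAAAAAAAAAAAAAAAAAAAAAAAAAAAAAAAAAAAAAAAAAAAAAAAAAAAAAAAAAAAAAAAAAAAAAAAAAAAAAAAAAAAAAAAAAAAAAAAAAAAAAAAAAAAAAAAAAAAAAAAAAAAAAAAAAAAAAAAAAAAAAAAAAAAAAAAAAAAAAAAAAAAAAAAAAAAAAAAAAAAAAAAAAAAAAAAAAAAAAAAAAAAAAAAAAAAAAAAAAAAAAAAAAAAAAAAAAAAAAAAAAAAAAAAAAAAAAAAAAAAAAAAAAAAAAAAAAAAAAAAAAAAAAAAAAAAAAAAAAAAAAAAAAAAAAAAAAAAAAAAAAAAAAAAAAAAAAAAAAAAAAAAAAAAAAAAAAAAAAAAAAAAAAAAAAAAAAAAAAAAAAAAAAAAAAAAAAAAAAAAAAAAAAAAAAAAAAAAAAAAAAAAAAAAAAAAAAAAAAAAAAAAAAAAAAAAAAAAAAAAAAAAAAAAAAAAAAAAAAAAAAAAAAAAAAAAAAAAAAAAAAAAAAAAAAAAAAAAAAAAAAAAAAAAAAAAAAAAAAAAAAAAAAAAAAAAAAAAAAAAAAAAAAAAAAAAAAAAAAAAAAAAAAAAAAAAAAAAAAAAAAAAAAAAAAAAAAAAAAAAAAAAAAAAAAAAAAAAAAAAAAAAAAAAAAAAAAAAAAAAAAAAAAAAAAAAAAAAAAAAAAAAAAAAAAAAAAAAAAAAAAAAAAAAAAAAAAAAAAAAAAAAAAAAAAAAAAAAAAAAAAAAAAAAAAAAAAAAAAAAAAAAAAAAAAAAAAAAAAAAAAAAAAAAAAAAAAAAAAAAAAAAAAAAAAAAAAAAAAAAAAAAAAAAAAAAAAAAAAAAAAAAAAAAAAAAAAAAAAAAAAAAAAAAAAAAAAAAAAAAAAAAAAAAAAAAAAAAAAAAAAAAAAAAAAAAAAAAAAAAAAAAAAAAAAAAAAAAAAAAAAAAAAAAAAAAAAAAAAAAAAAAAAAAAAAAAAAAAAAAAAAAAAAAAAAAAAAAAAAAAAAAAAAAAAAAAAAAAAAAAAAAAAAAAAAAAAAAAf/8AAAAAAAAAAAAB//8AAAAAAAAAAAAD//8AAAAAAAAAAAAD//8AAAAAAAAAAAAD//8AAAAAAAAAAAAD//8AAAAAAAAAAAAD//8AAAAAAAAAAAAH//8AAAAAAAAAAAAD//8AAAAAAAAAAAAD//8AAAAAAAAAAAAD//8AAAAAAAAAAAAD//8AAAAAAAAAAAAD//8AAAAAAAAAAAAD//8AAAAAAAAAAAAD//8AAAAAAAAAAAAD//8AAAAAAAAAAAAA//8AAAAAAAAAAAAB//8AAAAAAAAAAAAB//8AAAAAAAAAAAAD//8AAAAAAAAAAAAD//8AAAAAAAAAAAAP//8AAAAAAAAAAAAf//8AAAAAAAAAAAAf//8AAAAAAAAAAAAP//8AAAAAAAAAAAAP//8AAAAAAAAAAAAP//8AAAAAAAAAAAAf//8AAAAAAAAAAAA///8AAAAAAAAAAAA///8="/>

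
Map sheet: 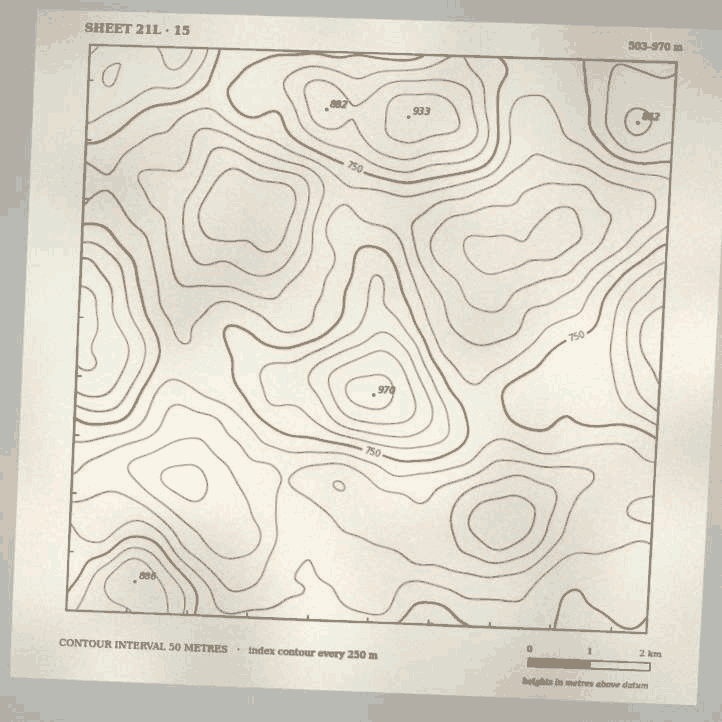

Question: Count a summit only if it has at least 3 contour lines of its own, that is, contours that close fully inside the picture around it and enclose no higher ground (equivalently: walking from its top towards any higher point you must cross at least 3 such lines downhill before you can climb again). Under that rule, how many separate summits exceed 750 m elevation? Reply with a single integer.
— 1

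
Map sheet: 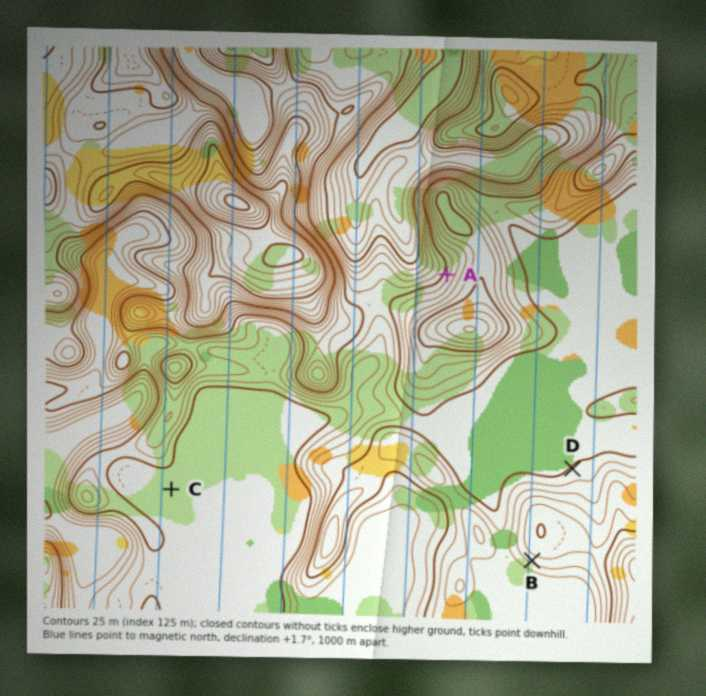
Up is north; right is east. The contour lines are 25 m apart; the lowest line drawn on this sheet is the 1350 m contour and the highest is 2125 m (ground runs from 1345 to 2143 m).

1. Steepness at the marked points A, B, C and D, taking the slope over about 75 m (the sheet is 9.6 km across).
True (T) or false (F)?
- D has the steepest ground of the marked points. F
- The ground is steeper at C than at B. F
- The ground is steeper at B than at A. F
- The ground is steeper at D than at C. T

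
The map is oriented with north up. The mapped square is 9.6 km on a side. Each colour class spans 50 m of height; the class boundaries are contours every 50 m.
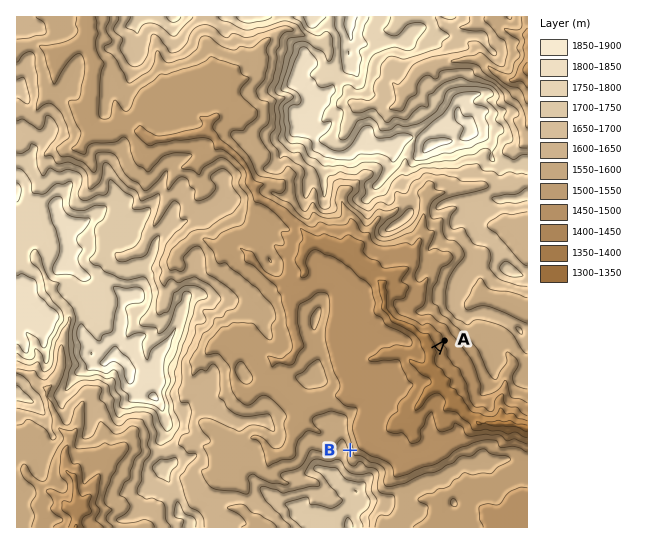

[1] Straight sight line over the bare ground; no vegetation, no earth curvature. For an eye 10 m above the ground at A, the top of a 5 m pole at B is visible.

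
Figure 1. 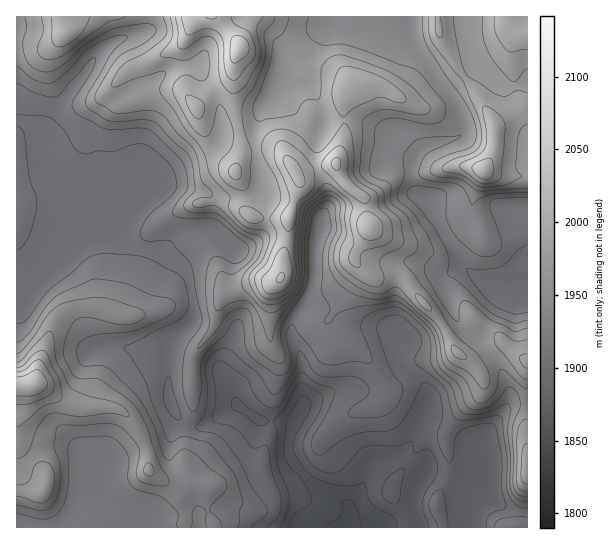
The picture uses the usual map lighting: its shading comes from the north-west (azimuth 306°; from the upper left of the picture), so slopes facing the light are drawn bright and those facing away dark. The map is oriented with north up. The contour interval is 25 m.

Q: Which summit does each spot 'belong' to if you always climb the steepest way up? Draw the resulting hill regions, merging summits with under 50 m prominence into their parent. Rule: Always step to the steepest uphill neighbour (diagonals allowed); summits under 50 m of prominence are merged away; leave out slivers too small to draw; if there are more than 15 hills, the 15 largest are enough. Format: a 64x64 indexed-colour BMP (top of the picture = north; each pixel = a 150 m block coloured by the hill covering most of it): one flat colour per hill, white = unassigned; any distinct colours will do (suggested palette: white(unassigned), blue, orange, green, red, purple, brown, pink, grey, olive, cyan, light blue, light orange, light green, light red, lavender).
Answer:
<image width="64" height="64" href="data:image/bmp;base64,Qk12CAAAAAAAAHYAAAAoAAAAQAAAAEAAAAABAAQAAAAAAAAIAAATCwAAEwsAABAAAAAAAAAA////ALR3HwAOf/8ALKAsACgn1gC9Z5QAS1aMAMJ34wB/f38AIr28AM++FwDox64AeLv/AIrfmACWmP8A1bDFADMzMzMzMzMzMzMzMzMzMzMzMzMzMxERERERERERERERMzMzMzMzMzMzMzMzMzMzMzMzMzMzEREREREREREREREzMzMzMzMzMzMzMzMzMzMzMzMzMzMREREREREREREWZjMzMzMzMzMzMzMzMzMzMzMzMzMzEREREREREREREWZmMzMzMzMzMzMzMzMzMzMzMzMzMzEREREREREREREWZmYzMzMzMzMzMzMzMzMzMzMzMzMxEREREREREREREWZmZjMzMzMzMzMzMzMzMzMzMxETMxERERERERERERERZmZmMzMzMzMzMzMzMzMzMzMzERExERERERERERERERFmZmYzMzMzMzMzMzMzMzMzMzMREREREREREREREREREWZmZjMzMzMzMzMzMzMzMzMzMxERERERERERERERERERZmZmMzMzMzMzMzMzMzMzMzMzERERERERERERERERERFmZmYzMzMzMzMzMzMzMzMzMzMRERERERERERERERERERZmZjMzMzMzMzMzMzMzMzMzMxERERERERERERERERERFmZmMzMzMzMzMzMzMzEREzMzIiIhERERERERERERERERZmYzMzMzMzMzMzMzERERMzIiIiEREREREREREREREREWZjMzMzMzMzMzMzERERERIiIiIhERERERERERERERERERMzMzMzMzMzMzMRERERIiIiIiEREREREREREREREREREzMzMzMzMzMzMxEREREiIiIiIRERERERERERERERERETMzMzMzMzMzMzEREREiIiIiIhERERERERERERERERERMzMzMzMzMzMzMRERESIiIiIiEREREREREREREREREREzMzMzMzMzMzMyIiIiIiIiIiIRERERERERERERERERETMzMzMzMzMzMzIiIiIiIiIiIhERERERERERERERERERMzMzMzMzMzMzMiIiIiIiIiIhEREREREREREREREREREzMzMzMzMzMzMzIiIiIiIiIiERERERERERERERERERETMzMzMzMzMzMzMyIiIiIiIiERERERERERERERERERERMzMzMzMzMzMzMzMiIiIiIiIhERERIiIhEREREREREREzMzMzMzMzMzMzMyIiIiIiIiERESIiIiERERERERERETMzMzMzMzMzMzMzIiIiIiIiIhIiIiIiIRERERERERERMzMzMzMzMzMzMzMiIiIiIiIiIiIiIiIhEREREREREREzMzMzMzMzMzMzMyIiIiIiIiIiIiIiIiERERERERERETMzMzMzMzMzMzMzIiIiIiIiIiIiIiIiIhERERERERERERMzMzMzMzMzMzIiIiIiIiIiIiIiIiIiERERERERERERETMzMzMzMzMzMiIiIiIiIiIiIiIiIiIRESIiEREREREREzMzMzMzMzMiIiIiIiIiIiIiIiIiIiIiIiIRERERERERMzMzMzMzIiIiIiIiIiIiIiIiIiIiIiIiIREREREREREzMzMzMRESIiIiIiIiIiIiIiIiIiIiIiIREREREREREREzMzERERESIiIiIiIiIiIiIiIiIiIiIhERERERERERERERERERERERIiIiIiIiIiIiIiIiIiIkRBEREREREREREREREREREREiIiIiIiIiIiIiIiIiIiREQRERERERERERERERERERERIiIiIiIiIiIiIiIiIiRERERBEREREREREREREREREREiIiIiIiIiIiIiIiIiJEREREREQRERERERERERERERERERESIiIiIiIiIiIiJERERERERBERERERERERERERERERERIiIiIiIiIiIiJEREREREREEREREREREREREREREREREiIiIiIiIiIiIkREREREREQRERERERERERERERERERESIiIiIiIiIiIiRERERERERBERERERERERERERERERESIiIiIiIiIiIiJEREREREREERERERERERERERERERERIiIiIiIiIiIiIkREREREREQREREREREREREREREREREiIiIiIiIiIiIiJERERERERBEVERERERERERERERERESIiIiIiIiIiIiIiIkREREREEVURERERERERERERERERIiIiIiIiIiIiIiIiIkREREQVVREREREREREREREREREiIiIiIiIiIiIiIiIiRERERFVVURERERERERERERERESIiIhEiIiIiIiIiIiJEREREVVVREREREREREREREREREiIhESIiIiIiIiIiJERERERVVVURERERERERERERERERIhERIiIiIiIiIiIkRERERFVVVVERERERERERERERERERERIiIiIiIiIiIkREREREVVVVVRERERERERERERERERESIiIiIiIiIiIkRERERERVVVVVERERERERERERERERESIiIiIiIiIiIiRERERERFVVVVVRERERERERERERERERIiIiIiIiIiIiREREREREVVVVVVURERERERERERERERESIiIiIiIiIiRERERERERVVVVVVVEREREREREREREREREiIiIiIiIiRERERERERFVVVVVVVRERERERERERERERERIiIiIiIiJEREREREREVVVVVVVVVRERERERERERERERESIiIiIiJERERERERERVVVVVVVVVVREREREREREREREREiIREREURERERERERFVVVVVVVVVVURERERERERERERERERERERRERERERERE"/>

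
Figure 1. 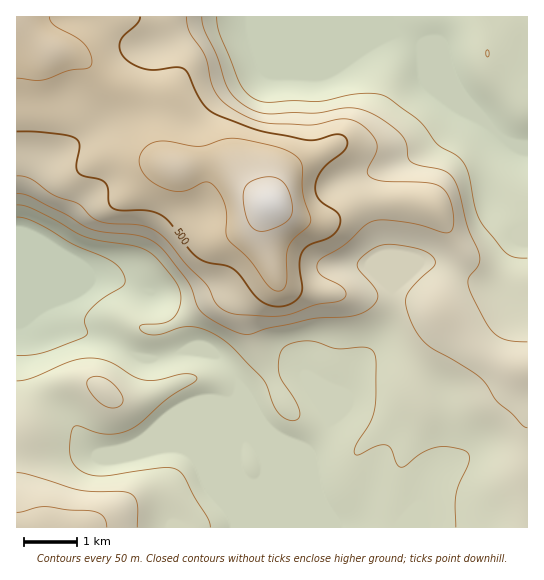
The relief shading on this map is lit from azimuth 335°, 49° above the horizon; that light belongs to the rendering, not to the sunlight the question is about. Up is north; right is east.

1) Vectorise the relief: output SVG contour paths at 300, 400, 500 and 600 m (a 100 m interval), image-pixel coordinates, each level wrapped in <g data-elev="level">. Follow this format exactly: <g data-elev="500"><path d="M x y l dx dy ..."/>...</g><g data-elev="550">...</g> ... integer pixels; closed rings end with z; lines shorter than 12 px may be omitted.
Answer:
<g data-elev="300"><path d="M17 217l8 1 10 4 38 22 38 17 10 9 4 11-2 5-21 13-14 14-4 8 4 12-3 4-42 16-26 3"/></g><g data-elev="400"><path d="M137 527l0-24-3-6-4-4-8-1-28 0-15-2-50-15-12-2"/><path d="M108 407l7 1 6-3 2-6-2-6-8-10-8-5-8-2-7 2-3 5 3 8 9 11z"/><path d="M527 342l-20-2-12-6-9-11-14-28-4-9 0-7 11-14 0-10-12-29-9-39-7-12-9-5-23-5-8-3-3-5-2-15-5-8-19-15-17-9-18-2-30 5-48 1-12-2-12-6-11-9-7-10-10-32-13-26-2-12"/><path d="M17 194l14 3 35 17 25 15 14 3 32 3 16 6 12 10 22 30 5 8 5 17 5 7 21 13 22 8 6 0 16-6 44-9 38-2 14-4 11-8 3-6 1-4-4-8-16-20-1-4 4-5 12-9 12-4 20 1 20 5 9 7 1 7-23 22-5 7-1 5 2 14 7 17 7 10 8 7 49 30 8 8 11 17 13 11 12 13 4 2"/></g><g data-elev="500"><path d="M17 131l38 3 20 4 3 3 1 4-3 20 1 6 5 4 17 4 6 3 3 7 1 14 4 5 8 2 28 1 13 5 8 7 17 24 8 9 11 6 19 3 8 4 7 6 15 21 10 7 8 3 9 0 8-2 7-5 5-9-3-25 4-14 7-6 21-9 5-5 4-6 0-6-2-5-19-14-3-6-1-8 3-9 5-9 23-19 1-6 0-4-4-3-4-2-29 6-43-7-17-5-37-15-11-11-14-28-5-5-6-2-20 3-11-1-13-5-10-7-3-8 0-8 4-6 13-12 3-6"/></g><g data-elev="600"><path d="M260 231l9-1 13-5 7-5 3-6 0-11-4-13-5-8-8-4-9-1-12 3-7 4-3 6 0 13 3 17 6 8z"/></g>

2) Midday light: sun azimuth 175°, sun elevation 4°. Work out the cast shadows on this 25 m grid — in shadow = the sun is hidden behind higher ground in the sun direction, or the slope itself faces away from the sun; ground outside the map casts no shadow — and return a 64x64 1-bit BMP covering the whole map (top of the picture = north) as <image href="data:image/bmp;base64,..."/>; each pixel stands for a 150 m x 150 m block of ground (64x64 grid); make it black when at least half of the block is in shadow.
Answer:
<image width="64" height="64" href="data:image/bmp;base64,Qk0+AgAAAAAAAD4AAAAoAAAAQAAAAEAAAAABAAEAAAAAAAACAAATCwAAEwsAAAIAAAAAAAAA////AAAAAAAAAAAAAAAAAAAAAAAAAAAAA/AAAAAAAAB/+AAAAAAAAP/+AAAAAAAA//8AAAAAAAD//4AAAAAAAH//4AAAAAAAP//4AAAAAAAP//AAAAAAAAf+AAAAAAAAAcAAAAAAAAAAAAAAAAAAAAAAAAAAAAAAAAAAAAAAAAAAAAAAAAAAAAAAAAAAAAAAgAeAAAAAAADgH+AAAAAAAP///AAAAAAA////gAAAAAD///8AAAAAA//+AAAAAAAH//gAAAAAAAf/8AAAAAAAB3/wAAAAAAADH+HgAAAAAAAPx/AAAAAAAAP/8AAAAAAAAf/gAAAAAAAAAAAAA+AAAAAAAAAD4AAAAAAAAAHAAAAAAAAAAAAAAAAAAAAAAAAAAAAAAAAAAAAAAAAAAAAAYAAAAAAAAABAAAAAAAAAAEAAAAAABwAAAAAAAAAHgAAAAAAAAAeAHAAAAAADgw/+AAAAAAOAD/4AAAAAAYAH/gAAAAAAAAP/AAAAAAHwAf8AAAA/P/wA/gAAAH///wD+AAAAP/////4AAAA//////gAAAAH////8AAAAAP////wAAAAA/////AAAAAH////4AAAAAP////gAAAPg///+8AAAB/D///5wAAAH8P///AAAAAPz///8AAAAAAf///gAAAcAA///+AAABwAD///wAAAAAAH//+AAAA=="/>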